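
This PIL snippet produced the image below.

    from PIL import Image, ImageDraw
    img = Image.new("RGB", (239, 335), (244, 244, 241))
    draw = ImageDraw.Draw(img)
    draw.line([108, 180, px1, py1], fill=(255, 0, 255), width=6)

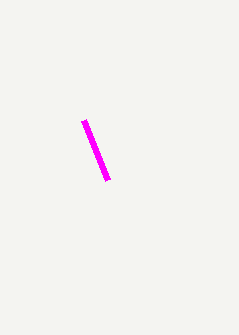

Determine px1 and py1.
px1 = 84; py1 = 120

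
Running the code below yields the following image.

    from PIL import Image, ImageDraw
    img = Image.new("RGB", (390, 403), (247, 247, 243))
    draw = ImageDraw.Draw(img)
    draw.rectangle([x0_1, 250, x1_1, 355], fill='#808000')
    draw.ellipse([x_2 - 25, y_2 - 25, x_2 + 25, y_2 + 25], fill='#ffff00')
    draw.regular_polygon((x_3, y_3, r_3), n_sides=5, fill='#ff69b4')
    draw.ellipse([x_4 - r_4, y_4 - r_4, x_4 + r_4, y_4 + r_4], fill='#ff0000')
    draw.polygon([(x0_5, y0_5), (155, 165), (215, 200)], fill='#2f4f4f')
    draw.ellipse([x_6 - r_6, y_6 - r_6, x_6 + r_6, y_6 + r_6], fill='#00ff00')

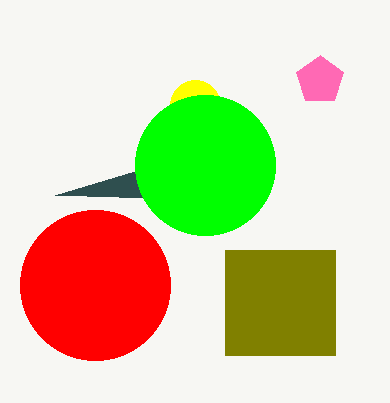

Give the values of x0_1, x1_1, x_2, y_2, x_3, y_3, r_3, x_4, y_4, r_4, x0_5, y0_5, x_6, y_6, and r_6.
x0_1 = 225, x1_1 = 335, x_2 = 195, y_2 = 105, x_3 = 320, y_3 = 80, r_3 = 25, x_4 = 95, y_4 = 285, r_4 = 75, x0_5 = 55, y0_5 = 195, x_6 = 205, y_6 = 165, r_6 = 70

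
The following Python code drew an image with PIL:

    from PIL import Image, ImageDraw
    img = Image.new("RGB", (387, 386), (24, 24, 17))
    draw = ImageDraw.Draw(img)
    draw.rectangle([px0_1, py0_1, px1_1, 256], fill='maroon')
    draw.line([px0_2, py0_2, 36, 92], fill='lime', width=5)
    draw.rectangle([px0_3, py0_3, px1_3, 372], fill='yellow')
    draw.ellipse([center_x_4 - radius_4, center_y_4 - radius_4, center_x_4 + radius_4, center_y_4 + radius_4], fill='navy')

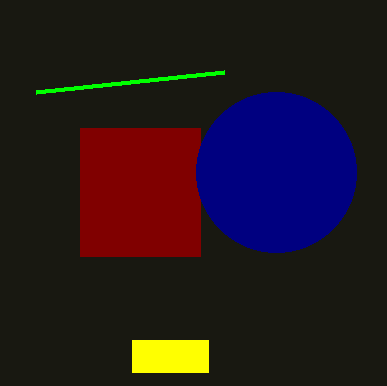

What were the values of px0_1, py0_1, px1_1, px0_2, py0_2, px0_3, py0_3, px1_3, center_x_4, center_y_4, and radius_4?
px0_1 = 80; py0_1 = 128; px1_1 = 200; px0_2 = 224; py0_2 = 72; px0_3 = 132; py0_3 = 340; px1_3 = 208; center_x_4 = 276; center_y_4 = 172; radius_4 = 80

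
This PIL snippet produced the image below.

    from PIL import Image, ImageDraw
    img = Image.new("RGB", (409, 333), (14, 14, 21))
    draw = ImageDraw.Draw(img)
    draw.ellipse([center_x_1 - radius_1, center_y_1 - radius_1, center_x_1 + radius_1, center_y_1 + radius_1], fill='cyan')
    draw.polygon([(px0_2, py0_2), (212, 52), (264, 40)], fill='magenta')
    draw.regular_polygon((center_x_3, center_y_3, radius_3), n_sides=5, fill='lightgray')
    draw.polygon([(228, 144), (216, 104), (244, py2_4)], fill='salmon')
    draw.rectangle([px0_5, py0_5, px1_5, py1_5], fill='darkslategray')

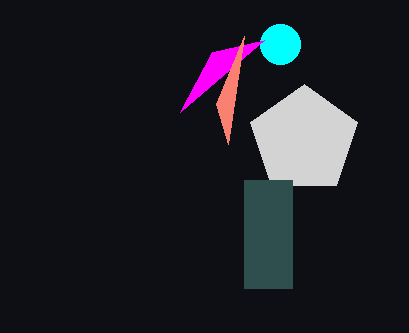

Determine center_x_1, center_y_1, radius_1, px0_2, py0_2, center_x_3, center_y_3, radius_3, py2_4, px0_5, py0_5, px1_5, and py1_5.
center_x_1 = 280; center_y_1 = 44; radius_1 = 20; px0_2 = 180; py0_2 = 112; center_x_3 = 304; center_y_3 = 140; radius_3 = 56; py2_4 = 36; px0_5 = 244; py0_5 = 180; px1_5 = 292; py1_5 = 288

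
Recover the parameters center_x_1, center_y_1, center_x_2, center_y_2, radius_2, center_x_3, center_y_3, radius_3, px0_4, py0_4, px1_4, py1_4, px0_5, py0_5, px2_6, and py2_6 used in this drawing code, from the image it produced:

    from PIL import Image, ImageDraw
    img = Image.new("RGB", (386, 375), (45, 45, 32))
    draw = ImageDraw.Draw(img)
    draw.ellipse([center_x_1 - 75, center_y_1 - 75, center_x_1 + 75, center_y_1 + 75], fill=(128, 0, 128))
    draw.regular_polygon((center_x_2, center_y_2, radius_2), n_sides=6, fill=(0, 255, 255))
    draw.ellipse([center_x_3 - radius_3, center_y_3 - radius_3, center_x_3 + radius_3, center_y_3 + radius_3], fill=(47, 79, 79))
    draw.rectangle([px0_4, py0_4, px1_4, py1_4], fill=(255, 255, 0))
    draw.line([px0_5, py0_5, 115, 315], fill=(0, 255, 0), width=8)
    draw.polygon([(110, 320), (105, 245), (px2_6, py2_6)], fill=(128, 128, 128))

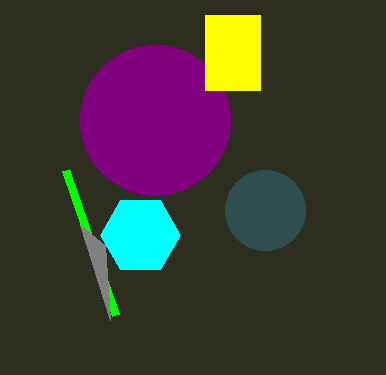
center_x_1 = 155; center_y_1 = 120; center_x_2 = 140; center_y_2 = 235; radius_2 = 40; center_x_3 = 265; center_y_3 = 210; radius_3 = 40; px0_4 = 205; py0_4 = 15; px1_4 = 260; py1_4 = 90; px0_5 = 65; py0_5 = 170; px2_6 = 80; py2_6 = 225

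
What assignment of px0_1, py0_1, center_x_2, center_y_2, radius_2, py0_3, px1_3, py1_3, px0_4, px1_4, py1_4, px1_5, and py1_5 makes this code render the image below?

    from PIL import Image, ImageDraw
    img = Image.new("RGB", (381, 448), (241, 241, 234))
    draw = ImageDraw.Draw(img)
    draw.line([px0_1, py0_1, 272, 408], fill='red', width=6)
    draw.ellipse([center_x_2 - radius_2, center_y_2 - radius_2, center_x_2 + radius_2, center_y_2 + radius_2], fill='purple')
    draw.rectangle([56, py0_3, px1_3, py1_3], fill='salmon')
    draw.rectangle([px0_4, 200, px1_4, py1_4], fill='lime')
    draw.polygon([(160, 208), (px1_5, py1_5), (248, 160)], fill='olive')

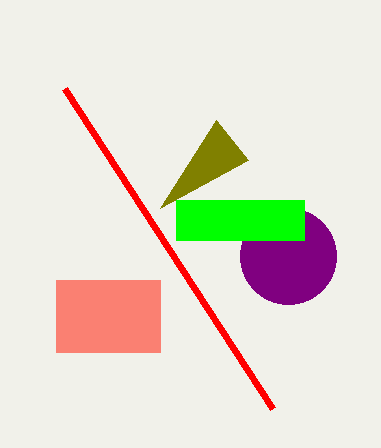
px0_1 = 64; py0_1 = 88; center_x_2 = 288; center_y_2 = 256; radius_2 = 48; py0_3 = 280; px1_3 = 160; py1_3 = 352; px0_4 = 176; px1_4 = 304; py1_4 = 240; px1_5 = 216; py1_5 = 120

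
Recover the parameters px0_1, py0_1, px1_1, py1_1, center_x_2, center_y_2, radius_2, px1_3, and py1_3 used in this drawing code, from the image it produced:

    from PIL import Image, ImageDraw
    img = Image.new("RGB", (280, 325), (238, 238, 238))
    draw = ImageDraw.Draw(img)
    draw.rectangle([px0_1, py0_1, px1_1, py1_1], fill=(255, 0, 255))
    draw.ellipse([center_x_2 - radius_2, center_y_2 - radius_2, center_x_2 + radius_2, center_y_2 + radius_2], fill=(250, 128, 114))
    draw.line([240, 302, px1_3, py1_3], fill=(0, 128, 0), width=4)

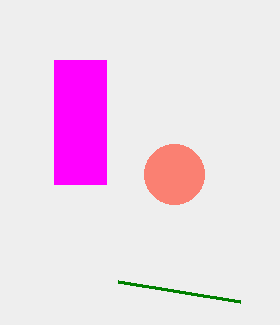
px0_1 = 54, py0_1 = 60, px1_1 = 106, py1_1 = 184, center_x_2 = 174, center_y_2 = 174, radius_2 = 30, px1_3 = 118, py1_3 = 282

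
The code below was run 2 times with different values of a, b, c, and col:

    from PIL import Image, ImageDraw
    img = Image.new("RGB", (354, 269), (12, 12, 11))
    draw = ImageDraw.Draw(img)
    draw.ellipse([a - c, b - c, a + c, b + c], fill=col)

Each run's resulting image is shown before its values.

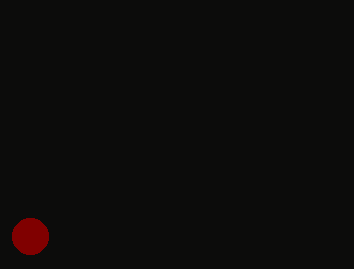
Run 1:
a = 30, b = 236, c = 18, col = 'maroon'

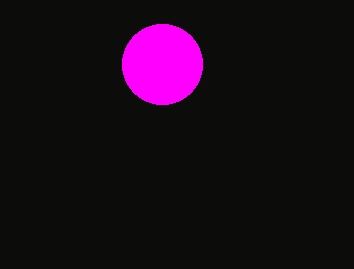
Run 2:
a = 162; b = 64; c = 40; col = 'magenta'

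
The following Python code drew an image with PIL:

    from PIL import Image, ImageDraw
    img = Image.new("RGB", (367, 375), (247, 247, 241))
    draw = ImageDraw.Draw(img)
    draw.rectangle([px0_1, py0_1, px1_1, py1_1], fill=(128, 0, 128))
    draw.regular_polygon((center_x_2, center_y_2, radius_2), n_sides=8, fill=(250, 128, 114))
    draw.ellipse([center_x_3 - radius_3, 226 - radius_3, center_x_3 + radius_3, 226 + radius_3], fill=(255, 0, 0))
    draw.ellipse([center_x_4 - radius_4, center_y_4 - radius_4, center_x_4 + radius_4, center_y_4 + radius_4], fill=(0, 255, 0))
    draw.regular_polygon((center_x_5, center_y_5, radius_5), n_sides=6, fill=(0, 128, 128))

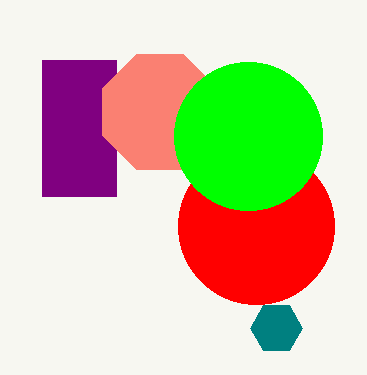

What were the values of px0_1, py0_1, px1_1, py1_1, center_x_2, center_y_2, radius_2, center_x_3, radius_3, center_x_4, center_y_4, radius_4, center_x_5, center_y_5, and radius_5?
px0_1 = 42; py0_1 = 60; px1_1 = 116; py1_1 = 196; center_x_2 = 160; center_y_2 = 112; radius_2 = 62; center_x_3 = 256; radius_3 = 78; center_x_4 = 248; center_y_4 = 136; radius_4 = 74; center_x_5 = 276; center_y_5 = 328; radius_5 = 26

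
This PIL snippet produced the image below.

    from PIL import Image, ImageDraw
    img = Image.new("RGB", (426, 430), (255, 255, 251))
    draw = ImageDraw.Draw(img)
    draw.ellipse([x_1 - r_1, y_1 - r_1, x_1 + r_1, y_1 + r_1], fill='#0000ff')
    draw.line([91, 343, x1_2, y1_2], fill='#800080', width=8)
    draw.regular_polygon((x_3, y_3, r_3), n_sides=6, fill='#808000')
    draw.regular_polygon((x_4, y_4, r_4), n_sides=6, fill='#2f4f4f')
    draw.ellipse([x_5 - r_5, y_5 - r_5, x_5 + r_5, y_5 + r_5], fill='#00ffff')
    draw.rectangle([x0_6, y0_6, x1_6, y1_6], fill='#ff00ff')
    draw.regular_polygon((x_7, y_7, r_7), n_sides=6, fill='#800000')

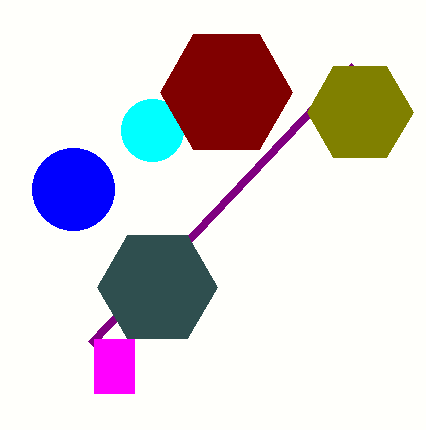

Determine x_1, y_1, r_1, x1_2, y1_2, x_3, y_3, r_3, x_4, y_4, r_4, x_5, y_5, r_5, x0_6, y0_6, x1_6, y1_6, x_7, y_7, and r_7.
x_1 = 73, y_1 = 189, r_1 = 41, x1_2 = 354, y1_2 = 65, x_3 = 360, y_3 = 112, r_3 = 53, x_4 = 157, y_4 = 287, r_4 = 60, x_5 = 152, y_5 = 130, r_5 = 31, x0_6 = 94, y0_6 = 339, x1_6 = 134, y1_6 = 393, x_7 = 226, y_7 = 92, r_7 = 66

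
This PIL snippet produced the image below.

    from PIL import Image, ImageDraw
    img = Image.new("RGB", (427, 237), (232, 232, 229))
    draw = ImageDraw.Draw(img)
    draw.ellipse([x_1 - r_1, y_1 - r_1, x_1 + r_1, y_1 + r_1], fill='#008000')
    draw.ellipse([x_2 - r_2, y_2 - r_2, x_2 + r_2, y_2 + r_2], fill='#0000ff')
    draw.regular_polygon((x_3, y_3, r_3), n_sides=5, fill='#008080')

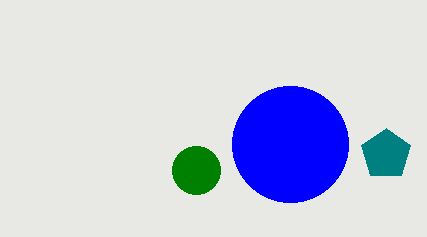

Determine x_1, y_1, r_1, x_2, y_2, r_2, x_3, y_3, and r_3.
x_1 = 196, y_1 = 170, r_1 = 24, x_2 = 290, y_2 = 144, r_2 = 58, x_3 = 386, y_3 = 154, r_3 = 26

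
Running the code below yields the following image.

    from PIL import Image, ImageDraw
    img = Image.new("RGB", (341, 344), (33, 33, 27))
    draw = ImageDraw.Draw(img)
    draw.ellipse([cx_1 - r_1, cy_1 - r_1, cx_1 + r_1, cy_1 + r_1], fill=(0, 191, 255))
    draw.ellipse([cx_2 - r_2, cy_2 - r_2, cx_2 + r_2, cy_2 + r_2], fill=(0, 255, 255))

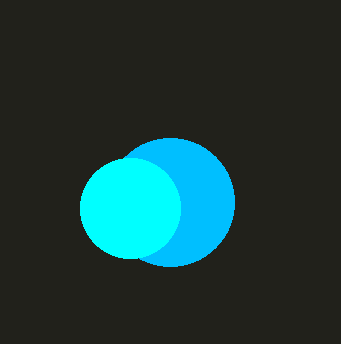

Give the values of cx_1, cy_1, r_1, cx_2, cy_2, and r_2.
cx_1 = 170, cy_1 = 202, r_1 = 64, cx_2 = 130, cy_2 = 208, r_2 = 50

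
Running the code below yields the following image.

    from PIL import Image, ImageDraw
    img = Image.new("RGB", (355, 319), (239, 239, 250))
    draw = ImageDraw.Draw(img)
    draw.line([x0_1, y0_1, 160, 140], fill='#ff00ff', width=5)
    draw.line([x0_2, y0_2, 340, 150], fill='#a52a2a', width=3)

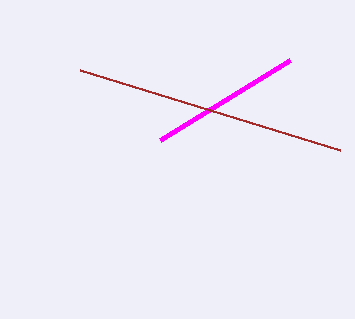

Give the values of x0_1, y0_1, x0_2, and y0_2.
x0_1 = 290, y0_1 = 60, x0_2 = 80, y0_2 = 70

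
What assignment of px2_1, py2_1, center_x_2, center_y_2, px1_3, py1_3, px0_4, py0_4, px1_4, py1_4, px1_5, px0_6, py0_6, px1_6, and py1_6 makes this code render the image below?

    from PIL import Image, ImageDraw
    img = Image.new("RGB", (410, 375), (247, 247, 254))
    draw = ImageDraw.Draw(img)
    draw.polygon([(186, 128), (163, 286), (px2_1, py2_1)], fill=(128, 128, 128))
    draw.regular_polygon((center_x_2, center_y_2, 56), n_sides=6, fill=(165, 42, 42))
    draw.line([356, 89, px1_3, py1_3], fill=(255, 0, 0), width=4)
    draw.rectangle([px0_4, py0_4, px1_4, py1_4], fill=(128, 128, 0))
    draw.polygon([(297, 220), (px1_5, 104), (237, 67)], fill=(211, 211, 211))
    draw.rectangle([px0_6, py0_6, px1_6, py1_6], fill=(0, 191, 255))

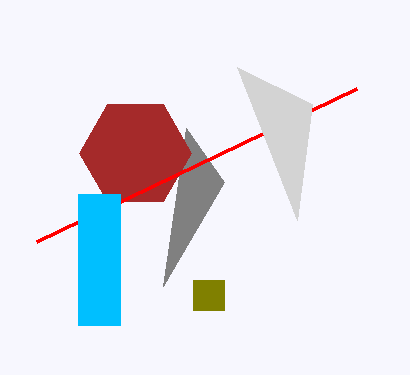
px2_1 = 224
py2_1 = 182
center_x_2 = 135
center_y_2 = 153
px1_3 = 36
py1_3 = 242
px0_4 = 193
py0_4 = 280
px1_4 = 224
py1_4 = 310
px1_5 = 312
px0_6 = 78
py0_6 = 194
px1_6 = 120
py1_6 = 325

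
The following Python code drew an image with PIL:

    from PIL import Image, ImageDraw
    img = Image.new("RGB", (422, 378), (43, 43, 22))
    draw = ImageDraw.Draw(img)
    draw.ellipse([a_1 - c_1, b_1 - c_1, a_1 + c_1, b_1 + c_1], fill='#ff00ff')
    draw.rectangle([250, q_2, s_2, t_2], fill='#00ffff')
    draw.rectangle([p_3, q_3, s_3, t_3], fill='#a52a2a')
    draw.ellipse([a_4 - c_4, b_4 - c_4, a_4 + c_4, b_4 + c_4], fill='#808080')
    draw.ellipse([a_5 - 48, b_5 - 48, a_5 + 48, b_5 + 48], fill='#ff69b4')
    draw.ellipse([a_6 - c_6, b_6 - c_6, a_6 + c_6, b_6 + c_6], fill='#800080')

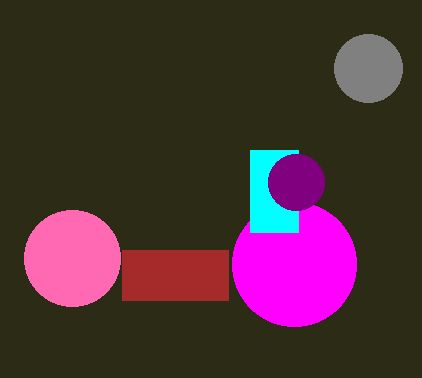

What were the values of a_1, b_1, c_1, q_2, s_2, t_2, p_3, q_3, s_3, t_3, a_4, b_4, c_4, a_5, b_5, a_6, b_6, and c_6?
a_1 = 294; b_1 = 264; c_1 = 62; q_2 = 150; s_2 = 298; t_2 = 232; p_3 = 122; q_3 = 250; s_3 = 228; t_3 = 300; a_4 = 368; b_4 = 68; c_4 = 34; a_5 = 72; b_5 = 258; a_6 = 296; b_6 = 182; c_6 = 28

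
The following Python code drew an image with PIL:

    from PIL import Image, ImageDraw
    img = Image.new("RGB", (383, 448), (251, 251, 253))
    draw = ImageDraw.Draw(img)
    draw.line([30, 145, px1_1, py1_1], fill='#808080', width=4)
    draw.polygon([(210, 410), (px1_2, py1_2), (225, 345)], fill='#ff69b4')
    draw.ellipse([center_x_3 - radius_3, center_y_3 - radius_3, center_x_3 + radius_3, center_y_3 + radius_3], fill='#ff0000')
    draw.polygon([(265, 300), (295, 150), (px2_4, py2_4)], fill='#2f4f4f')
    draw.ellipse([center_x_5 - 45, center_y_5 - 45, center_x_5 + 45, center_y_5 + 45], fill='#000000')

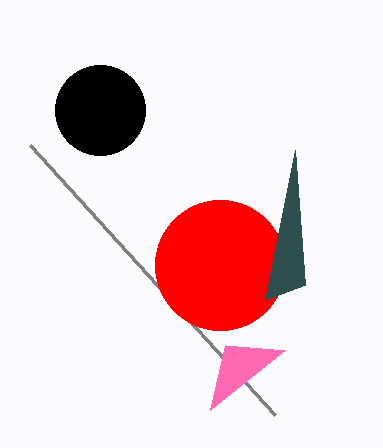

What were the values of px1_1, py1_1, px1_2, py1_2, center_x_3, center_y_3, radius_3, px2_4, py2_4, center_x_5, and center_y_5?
px1_1 = 275; py1_1 = 415; px1_2 = 285; py1_2 = 350; center_x_3 = 220; center_y_3 = 265; radius_3 = 65; px2_4 = 305; py2_4 = 285; center_x_5 = 100; center_y_5 = 110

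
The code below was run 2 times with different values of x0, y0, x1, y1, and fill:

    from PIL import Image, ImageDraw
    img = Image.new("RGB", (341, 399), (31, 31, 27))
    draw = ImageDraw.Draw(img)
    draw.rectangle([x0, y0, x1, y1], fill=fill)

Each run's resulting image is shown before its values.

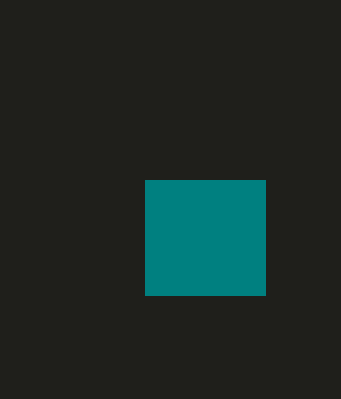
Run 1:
x0 = 145
y0 = 180
x1 = 265
y1 = 295
fill = 'teal'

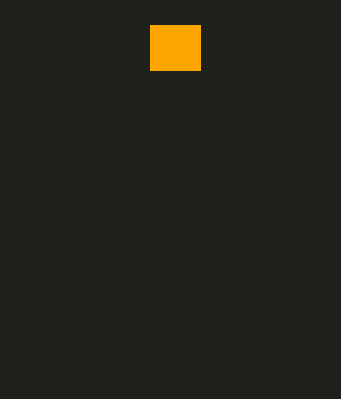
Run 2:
x0 = 150, y0 = 25, x1 = 200, y1 = 70, fill = 'orange'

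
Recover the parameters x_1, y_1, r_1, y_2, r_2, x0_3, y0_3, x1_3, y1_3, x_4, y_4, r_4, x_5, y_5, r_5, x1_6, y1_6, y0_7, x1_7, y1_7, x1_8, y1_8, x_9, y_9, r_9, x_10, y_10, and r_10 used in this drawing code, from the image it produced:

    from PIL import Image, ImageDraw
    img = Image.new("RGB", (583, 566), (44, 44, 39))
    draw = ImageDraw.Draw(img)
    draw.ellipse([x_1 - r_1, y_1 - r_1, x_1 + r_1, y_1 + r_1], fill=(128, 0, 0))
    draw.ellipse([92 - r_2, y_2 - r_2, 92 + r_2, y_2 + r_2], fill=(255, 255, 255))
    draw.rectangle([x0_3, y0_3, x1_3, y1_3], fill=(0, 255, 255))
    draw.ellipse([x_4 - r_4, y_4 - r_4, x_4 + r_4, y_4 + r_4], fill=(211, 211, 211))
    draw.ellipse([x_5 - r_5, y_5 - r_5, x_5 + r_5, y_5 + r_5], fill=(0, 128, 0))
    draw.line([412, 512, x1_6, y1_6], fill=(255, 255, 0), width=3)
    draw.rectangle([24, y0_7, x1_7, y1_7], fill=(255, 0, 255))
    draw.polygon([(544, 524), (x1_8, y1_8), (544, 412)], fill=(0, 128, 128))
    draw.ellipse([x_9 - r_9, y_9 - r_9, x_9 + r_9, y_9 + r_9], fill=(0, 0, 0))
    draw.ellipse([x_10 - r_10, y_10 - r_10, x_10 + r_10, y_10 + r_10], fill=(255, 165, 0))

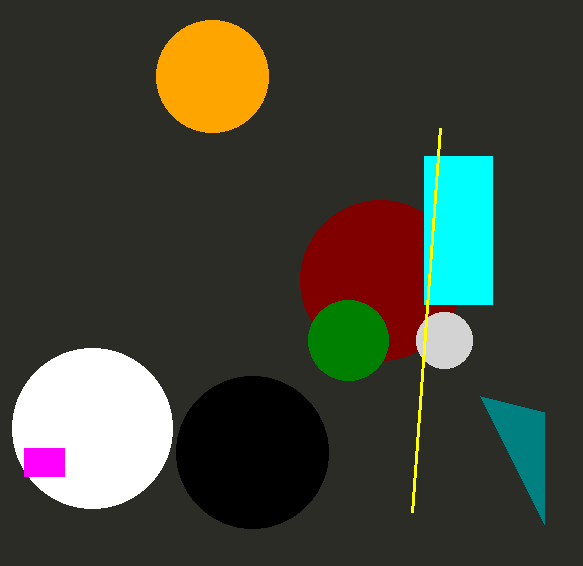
x_1 = 380
y_1 = 280
r_1 = 80
y_2 = 428
r_2 = 80
x0_3 = 424
y0_3 = 156
x1_3 = 492
y1_3 = 304
x_4 = 444
y_4 = 340
r_4 = 28
x_5 = 348
y_5 = 340
r_5 = 40
x1_6 = 440
y1_6 = 128
y0_7 = 448
x1_7 = 64
y1_7 = 476
x1_8 = 480
y1_8 = 396
x_9 = 252
y_9 = 452
r_9 = 76
x_10 = 212
y_10 = 76
r_10 = 56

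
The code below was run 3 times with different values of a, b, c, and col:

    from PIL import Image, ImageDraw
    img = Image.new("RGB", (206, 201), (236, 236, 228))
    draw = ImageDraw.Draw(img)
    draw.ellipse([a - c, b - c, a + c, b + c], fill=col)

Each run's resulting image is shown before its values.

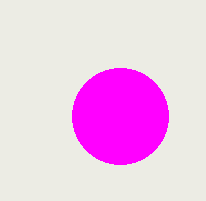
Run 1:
a = 120; b = 116; c = 48; col = 'magenta'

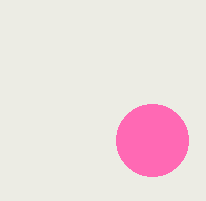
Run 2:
a = 152, b = 140, c = 36, col = 'hotpink'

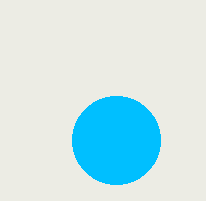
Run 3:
a = 116
b = 140
c = 44
col = 'deepskyblue'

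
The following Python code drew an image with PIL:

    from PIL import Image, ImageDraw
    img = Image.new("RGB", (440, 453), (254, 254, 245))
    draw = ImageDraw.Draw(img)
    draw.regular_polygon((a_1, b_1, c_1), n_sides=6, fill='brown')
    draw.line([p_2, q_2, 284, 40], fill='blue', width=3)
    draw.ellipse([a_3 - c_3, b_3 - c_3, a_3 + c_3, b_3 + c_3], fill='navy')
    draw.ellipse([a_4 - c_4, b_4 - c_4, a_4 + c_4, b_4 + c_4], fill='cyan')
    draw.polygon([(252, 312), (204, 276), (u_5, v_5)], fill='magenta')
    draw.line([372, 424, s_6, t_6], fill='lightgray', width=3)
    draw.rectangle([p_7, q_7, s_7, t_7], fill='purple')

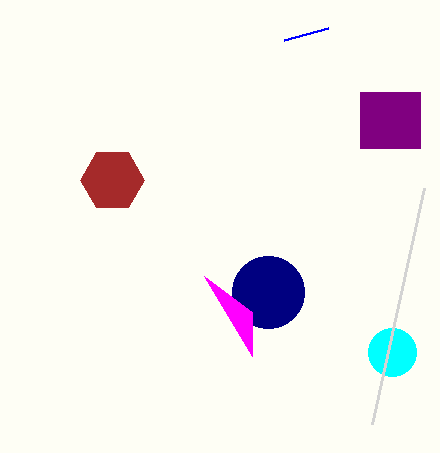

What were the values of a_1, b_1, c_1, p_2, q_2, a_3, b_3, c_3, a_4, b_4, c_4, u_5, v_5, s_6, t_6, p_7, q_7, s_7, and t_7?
a_1 = 112; b_1 = 180; c_1 = 32; p_2 = 328; q_2 = 28; a_3 = 268; b_3 = 292; c_3 = 36; a_4 = 392; b_4 = 352; c_4 = 24; u_5 = 252; v_5 = 356; s_6 = 424; t_6 = 188; p_7 = 360; q_7 = 92; s_7 = 420; t_7 = 148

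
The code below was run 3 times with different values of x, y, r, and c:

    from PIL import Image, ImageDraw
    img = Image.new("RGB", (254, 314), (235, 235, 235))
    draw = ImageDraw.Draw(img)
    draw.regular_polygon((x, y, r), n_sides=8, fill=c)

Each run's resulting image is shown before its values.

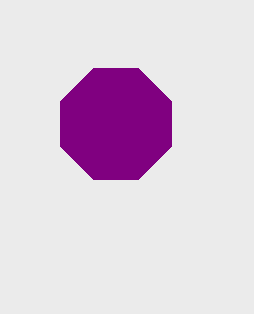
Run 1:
x = 116, y = 124, r = 60, c = 'purple'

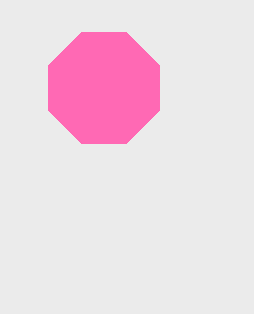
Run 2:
x = 104; y = 88; r = 60; c = 'hotpink'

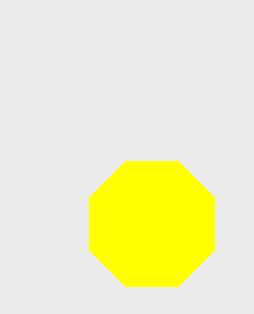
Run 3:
x = 152, y = 224, r = 68, c = 'yellow'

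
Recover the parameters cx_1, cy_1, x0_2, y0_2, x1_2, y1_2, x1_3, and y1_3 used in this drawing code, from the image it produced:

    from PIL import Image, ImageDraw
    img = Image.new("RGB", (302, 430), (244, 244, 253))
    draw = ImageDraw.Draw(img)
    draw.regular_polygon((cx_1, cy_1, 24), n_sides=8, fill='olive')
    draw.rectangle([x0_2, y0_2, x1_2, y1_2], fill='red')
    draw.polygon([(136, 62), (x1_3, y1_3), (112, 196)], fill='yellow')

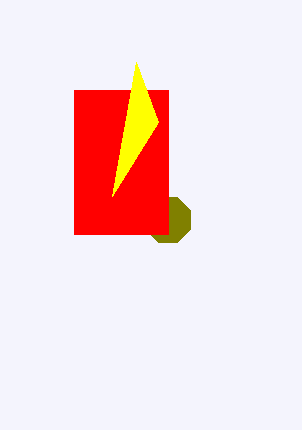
cx_1 = 168, cy_1 = 220, x0_2 = 74, y0_2 = 90, x1_2 = 168, y1_2 = 234, x1_3 = 158, y1_3 = 122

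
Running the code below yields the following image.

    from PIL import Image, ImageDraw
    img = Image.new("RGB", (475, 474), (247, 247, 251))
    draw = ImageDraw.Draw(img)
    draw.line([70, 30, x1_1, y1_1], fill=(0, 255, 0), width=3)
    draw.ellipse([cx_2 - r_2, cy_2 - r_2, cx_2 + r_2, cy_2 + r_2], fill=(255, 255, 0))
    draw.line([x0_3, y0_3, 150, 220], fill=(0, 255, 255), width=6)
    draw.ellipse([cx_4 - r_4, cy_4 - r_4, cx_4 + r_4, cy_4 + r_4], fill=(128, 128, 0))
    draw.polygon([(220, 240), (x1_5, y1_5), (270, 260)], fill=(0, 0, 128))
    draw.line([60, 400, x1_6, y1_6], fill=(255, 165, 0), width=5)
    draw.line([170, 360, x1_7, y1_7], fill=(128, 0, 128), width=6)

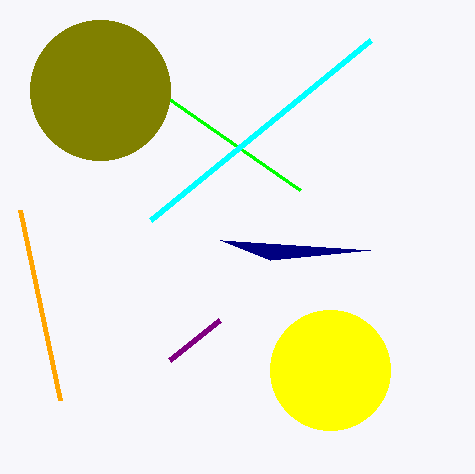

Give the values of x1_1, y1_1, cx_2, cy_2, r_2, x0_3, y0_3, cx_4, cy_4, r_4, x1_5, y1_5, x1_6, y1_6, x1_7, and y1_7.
x1_1 = 300
y1_1 = 190
cx_2 = 330
cy_2 = 370
r_2 = 60
x0_3 = 370
y0_3 = 40
cx_4 = 100
cy_4 = 90
r_4 = 70
x1_5 = 370
y1_5 = 250
x1_6 = 20
y1_6 = 210
x1_7 = 220
y1_7 = 320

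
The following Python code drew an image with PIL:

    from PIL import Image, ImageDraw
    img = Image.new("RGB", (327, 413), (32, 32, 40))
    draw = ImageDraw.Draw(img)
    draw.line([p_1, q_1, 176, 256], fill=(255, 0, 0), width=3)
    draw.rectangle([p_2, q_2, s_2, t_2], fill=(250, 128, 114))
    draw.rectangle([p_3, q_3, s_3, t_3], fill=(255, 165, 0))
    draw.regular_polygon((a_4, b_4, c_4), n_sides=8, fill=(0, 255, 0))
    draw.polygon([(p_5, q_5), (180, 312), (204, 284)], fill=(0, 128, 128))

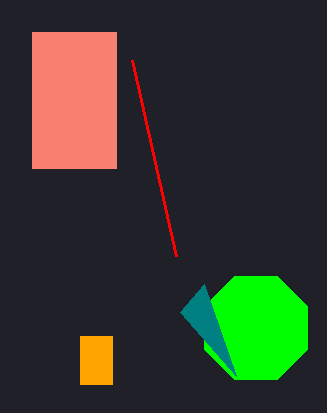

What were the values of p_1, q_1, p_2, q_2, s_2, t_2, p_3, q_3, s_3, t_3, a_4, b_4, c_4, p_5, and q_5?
p_1 = 132, q_1 = 60, p_2 = 32, q_2 = 32, s_2 = 116, t_2 = 168, p_3 = 80, q_3 = 336, s_3 = 112, t_3 = 384, a_4 = 256, b_4 = 328, c_4 = 56, p_5 = 236, q_5 = 376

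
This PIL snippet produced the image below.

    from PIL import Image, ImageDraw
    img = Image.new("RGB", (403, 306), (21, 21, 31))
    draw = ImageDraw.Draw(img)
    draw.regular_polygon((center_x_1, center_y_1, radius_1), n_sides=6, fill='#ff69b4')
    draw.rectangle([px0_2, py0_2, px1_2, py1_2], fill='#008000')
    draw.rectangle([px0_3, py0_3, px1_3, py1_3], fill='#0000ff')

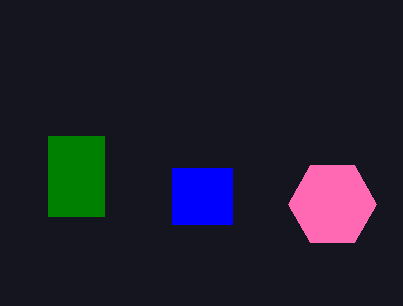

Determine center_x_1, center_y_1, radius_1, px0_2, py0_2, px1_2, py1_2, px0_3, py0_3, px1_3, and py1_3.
center_x_1 = 332; center_y_1 = 204; radius_1 = 44; px0_2 = 48; py0_2 = 136; px1_2 = 104; py1_2 = 216; px0_3 = 172; py0_3 = 168; px1_3 = 232; py1_3 = 224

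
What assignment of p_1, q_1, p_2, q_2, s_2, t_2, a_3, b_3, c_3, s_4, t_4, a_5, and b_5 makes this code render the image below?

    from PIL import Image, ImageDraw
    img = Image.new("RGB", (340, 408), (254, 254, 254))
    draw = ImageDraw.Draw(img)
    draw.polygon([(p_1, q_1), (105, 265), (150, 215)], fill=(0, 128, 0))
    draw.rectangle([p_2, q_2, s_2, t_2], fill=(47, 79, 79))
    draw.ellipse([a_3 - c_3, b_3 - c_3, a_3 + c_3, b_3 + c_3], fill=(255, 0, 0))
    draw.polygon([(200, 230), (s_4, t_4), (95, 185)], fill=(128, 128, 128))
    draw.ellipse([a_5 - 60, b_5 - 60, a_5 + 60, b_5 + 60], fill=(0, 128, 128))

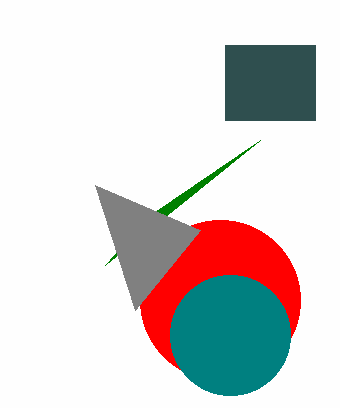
p_1 = 260
q_1 = 140
p_2 = 225
q_2 = 45
s_2 = 315
t_2 = 120
a_3 = 220
b_3 = 300
c_3 = 80
s_4 = 135
t_4 = 310
a_5 = 230
b_5 = 335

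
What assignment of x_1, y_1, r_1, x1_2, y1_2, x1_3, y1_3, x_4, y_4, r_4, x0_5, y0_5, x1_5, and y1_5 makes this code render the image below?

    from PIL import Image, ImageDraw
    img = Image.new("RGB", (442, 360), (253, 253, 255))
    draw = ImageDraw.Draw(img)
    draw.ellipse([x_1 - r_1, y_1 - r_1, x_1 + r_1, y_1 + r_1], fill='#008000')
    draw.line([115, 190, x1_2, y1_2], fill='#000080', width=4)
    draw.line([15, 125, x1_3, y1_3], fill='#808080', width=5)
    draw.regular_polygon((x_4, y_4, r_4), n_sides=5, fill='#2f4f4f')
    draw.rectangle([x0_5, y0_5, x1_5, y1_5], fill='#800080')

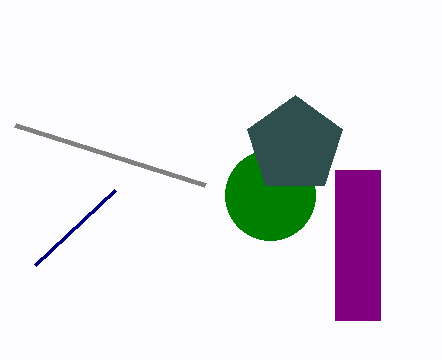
x_1 = 270, y_1 = 195, r_1 = 45, x1_2 = 35, y1_2 = 265, x1_3 = 205, y1_3 = 185, x_4 = 295, y_4 = 145, r_4 = 50, x0_5 = 335, y0_5 = 170, x1_5 = 380, y1_5 = 320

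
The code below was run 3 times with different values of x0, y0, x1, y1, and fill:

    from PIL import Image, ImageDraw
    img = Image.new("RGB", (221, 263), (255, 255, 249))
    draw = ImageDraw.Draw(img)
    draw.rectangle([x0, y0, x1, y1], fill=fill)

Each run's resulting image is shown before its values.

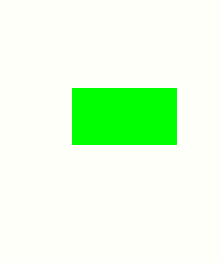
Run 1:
x0 = 72; y0 = 88; x1 = 176; y1 = 144; fill = 'lime'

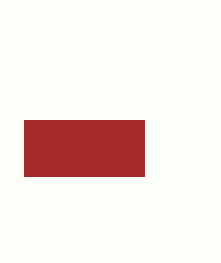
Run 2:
x0 = 24
y0 = 120
x1 = 144
y1 = 176
fill = 'brown'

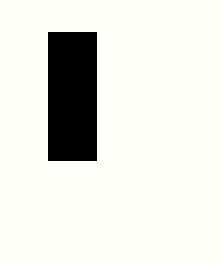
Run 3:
x0 = 48; y0 = 32; x1 = 96; y1 = 160; fill = 'black'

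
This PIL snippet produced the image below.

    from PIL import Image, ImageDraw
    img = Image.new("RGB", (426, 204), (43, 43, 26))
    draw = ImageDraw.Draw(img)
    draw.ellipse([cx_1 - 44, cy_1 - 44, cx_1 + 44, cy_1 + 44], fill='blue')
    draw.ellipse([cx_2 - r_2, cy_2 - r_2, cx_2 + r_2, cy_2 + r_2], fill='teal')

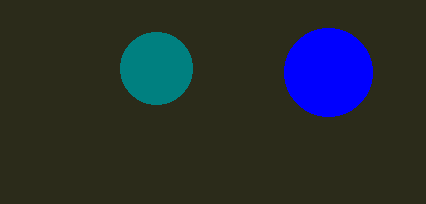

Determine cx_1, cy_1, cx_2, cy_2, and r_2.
cx_1 = 328; cy_1 = 72; cx_2 = 156; cy_2 = 68; r_2 = 36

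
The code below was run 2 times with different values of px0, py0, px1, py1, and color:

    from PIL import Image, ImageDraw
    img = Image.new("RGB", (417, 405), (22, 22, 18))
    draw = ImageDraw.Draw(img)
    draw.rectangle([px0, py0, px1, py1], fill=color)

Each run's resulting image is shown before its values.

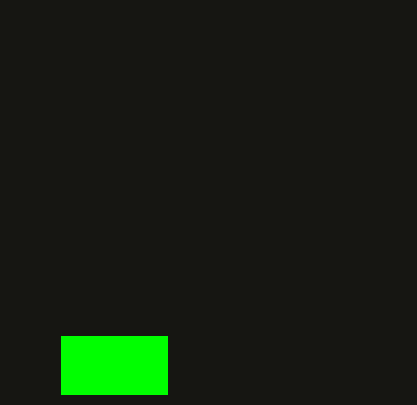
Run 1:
px0 = 61; py0 = 336; px1 = 167; py1 = 394; color = 'lime'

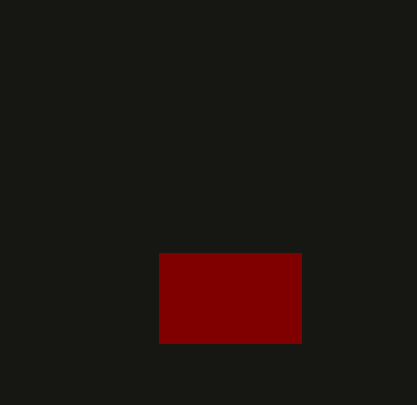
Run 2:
px0 = 159, py0 = 253, px1 = 301, py1 = 343, color = 'maroon'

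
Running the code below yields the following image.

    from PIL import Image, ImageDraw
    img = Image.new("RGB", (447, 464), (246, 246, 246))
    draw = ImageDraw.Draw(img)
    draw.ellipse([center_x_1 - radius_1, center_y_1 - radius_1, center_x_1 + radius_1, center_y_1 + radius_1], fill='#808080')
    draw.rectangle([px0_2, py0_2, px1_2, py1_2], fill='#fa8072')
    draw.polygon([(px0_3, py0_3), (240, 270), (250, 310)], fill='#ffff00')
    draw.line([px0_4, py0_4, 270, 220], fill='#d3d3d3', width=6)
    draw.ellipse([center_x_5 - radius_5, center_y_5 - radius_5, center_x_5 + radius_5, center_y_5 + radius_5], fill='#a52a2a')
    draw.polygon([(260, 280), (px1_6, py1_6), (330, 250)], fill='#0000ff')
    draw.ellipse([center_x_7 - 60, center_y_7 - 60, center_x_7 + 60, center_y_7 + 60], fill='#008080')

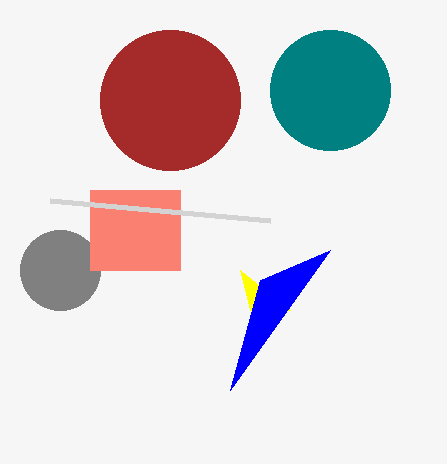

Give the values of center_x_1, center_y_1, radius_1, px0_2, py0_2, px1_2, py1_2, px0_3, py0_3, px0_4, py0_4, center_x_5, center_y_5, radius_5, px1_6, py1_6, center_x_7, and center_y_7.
center_x_1 = 60
center_y_1 = 270
radius_1 = 40
px0_2 = 90
py0_2 = 190
px1_2 = 180
py1_2 = 270
px0_3 = 290
py0_3 = 310
px0_4 = 50
py0_4 = 200
center_x_5 = 170
center_y_5 = 100
radius_5 = 70
px1_6 = 230
py1_6 = 390
center_x_7 = 330
center_y_7 = 90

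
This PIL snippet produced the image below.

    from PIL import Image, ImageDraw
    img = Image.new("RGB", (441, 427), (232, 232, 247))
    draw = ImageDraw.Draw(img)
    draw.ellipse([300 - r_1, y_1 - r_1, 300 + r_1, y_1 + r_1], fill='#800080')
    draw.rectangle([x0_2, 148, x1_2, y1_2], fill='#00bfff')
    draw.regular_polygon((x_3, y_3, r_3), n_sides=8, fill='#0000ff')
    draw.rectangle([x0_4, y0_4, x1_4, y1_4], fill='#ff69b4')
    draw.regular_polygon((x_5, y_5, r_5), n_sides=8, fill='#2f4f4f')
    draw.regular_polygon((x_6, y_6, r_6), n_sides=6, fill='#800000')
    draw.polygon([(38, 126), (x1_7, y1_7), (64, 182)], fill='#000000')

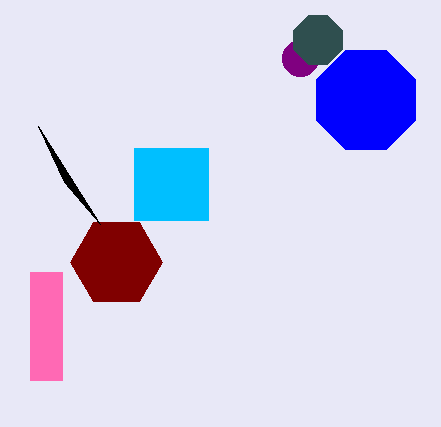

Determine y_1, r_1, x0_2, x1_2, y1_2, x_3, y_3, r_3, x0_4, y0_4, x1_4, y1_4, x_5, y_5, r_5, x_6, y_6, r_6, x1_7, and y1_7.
y_1 = 58
r_1 = 18
x0_2 = 134
x1_2 = 208
y1_2 = 220
x_3 = 366
y_3 = 100
r_3 = 54
x0_4 = 30
y0_4 = 272
x1_4 = 62
y1_4 = 380
x_5 = 318
y_5 = 40
r_5 = 26
x_6 = 116
y_6 = 262
r_6 = 46
x1_7 = 100
y1_7 = 224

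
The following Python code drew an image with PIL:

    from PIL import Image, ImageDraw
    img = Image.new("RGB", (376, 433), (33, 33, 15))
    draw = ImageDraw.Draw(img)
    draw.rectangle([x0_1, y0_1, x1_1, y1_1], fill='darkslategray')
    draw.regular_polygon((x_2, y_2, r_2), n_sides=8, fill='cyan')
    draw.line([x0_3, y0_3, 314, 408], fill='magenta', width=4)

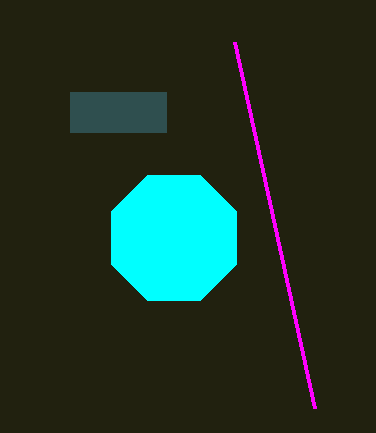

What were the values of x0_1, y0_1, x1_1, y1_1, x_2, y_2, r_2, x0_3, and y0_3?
x0_1 = 70
y0_1 = 92
x1_1 = 166
y1_1 = 132
x_2 = 174
y_2 = 238
r_2 = 68
x0_3 = 234
y0_3 = 42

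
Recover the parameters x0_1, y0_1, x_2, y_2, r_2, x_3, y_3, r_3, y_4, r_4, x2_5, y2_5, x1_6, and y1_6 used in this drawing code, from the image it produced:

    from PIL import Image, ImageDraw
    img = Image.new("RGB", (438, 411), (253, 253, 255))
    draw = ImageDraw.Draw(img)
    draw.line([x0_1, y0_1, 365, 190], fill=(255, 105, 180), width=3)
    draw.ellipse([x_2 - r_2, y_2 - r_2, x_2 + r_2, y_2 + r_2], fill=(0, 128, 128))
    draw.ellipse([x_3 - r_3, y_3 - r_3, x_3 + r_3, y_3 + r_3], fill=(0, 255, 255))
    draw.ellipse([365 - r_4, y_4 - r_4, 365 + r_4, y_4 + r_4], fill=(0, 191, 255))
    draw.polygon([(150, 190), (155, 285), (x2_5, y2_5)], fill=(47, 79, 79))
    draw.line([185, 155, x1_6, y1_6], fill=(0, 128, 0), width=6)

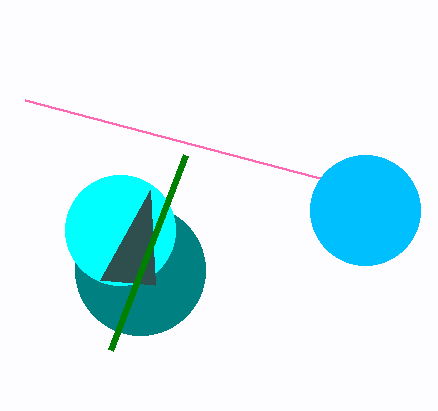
x0_1 = 25; y0_1 = 100; x_2 = 140; y_2 = 270; r_2 = 65; x_3 = 120; y_3 = 230; r_3 = 55; y_4 = 210; r_4 = 55; x2_5 = 100; y2_5 = 280; x1_6 = 110; y1_6 = 350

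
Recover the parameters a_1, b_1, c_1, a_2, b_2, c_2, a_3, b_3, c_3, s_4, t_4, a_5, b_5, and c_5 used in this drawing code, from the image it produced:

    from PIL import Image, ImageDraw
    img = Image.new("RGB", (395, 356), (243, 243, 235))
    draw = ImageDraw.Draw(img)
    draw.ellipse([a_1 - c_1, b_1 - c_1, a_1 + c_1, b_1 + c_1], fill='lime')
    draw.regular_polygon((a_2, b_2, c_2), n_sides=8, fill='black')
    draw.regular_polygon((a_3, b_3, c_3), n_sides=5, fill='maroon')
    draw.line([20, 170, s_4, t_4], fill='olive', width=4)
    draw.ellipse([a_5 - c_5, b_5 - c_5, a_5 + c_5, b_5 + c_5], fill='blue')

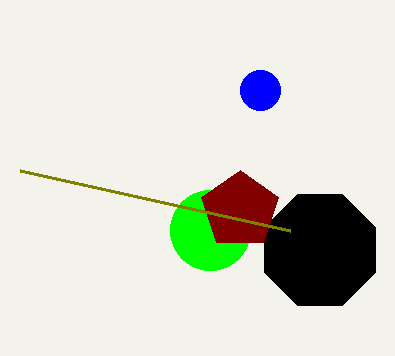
a_1 = 210; b_1 = 230; c_1 = 40; a_2 = 320; b_2 = 250; c_2 = 60; a_3 = 240; b_3 = 210; c_3 = 40; s_4 = 290; t_4 = 230; a_5 = 260; b_5 = 90; c_5 = 20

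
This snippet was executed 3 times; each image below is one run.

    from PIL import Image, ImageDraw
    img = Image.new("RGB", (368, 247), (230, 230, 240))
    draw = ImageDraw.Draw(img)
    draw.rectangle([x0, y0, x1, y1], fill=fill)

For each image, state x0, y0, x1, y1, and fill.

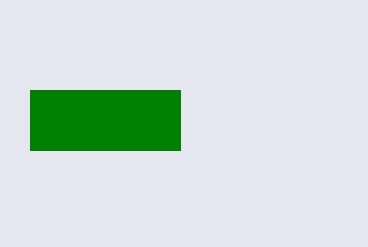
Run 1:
x0 = 30, y0 = 90, x1 = 180, y1 = 150, fill = 'green'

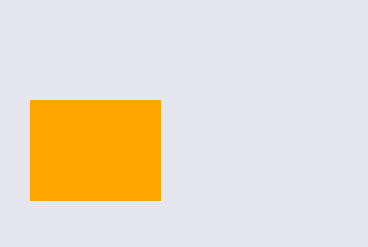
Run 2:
x0 = 30; y0 = 100; x1 = 160; y1 = 200; fill = 'orange'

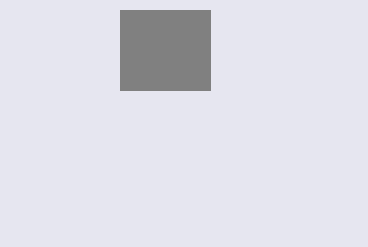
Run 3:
x0 = 120
y0 = 10
x1 = 210
y1 = 90
fill = 'gray'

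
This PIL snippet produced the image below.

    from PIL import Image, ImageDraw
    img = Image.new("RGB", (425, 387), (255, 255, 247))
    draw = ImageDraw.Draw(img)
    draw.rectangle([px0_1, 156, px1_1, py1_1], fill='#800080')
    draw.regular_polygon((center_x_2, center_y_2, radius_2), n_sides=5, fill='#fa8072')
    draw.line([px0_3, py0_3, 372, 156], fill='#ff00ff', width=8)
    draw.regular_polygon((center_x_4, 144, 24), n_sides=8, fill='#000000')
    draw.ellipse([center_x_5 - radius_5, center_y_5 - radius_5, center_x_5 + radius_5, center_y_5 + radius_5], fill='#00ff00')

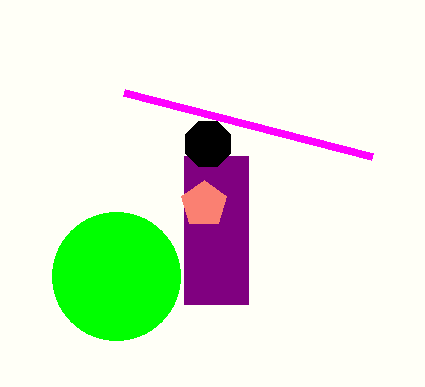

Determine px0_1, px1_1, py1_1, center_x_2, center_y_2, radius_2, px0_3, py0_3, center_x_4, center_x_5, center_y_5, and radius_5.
px0_1 = 184, px1_1 = 248, py1_1 = 304, center_x_2 = 204, center_y_2 = 204, radius_2 = 24, px0_3 = 124, py0_3 = 92, center_x_4 = 208, center_x_5 = 116, center_y_5 = 276, radius_5 = 64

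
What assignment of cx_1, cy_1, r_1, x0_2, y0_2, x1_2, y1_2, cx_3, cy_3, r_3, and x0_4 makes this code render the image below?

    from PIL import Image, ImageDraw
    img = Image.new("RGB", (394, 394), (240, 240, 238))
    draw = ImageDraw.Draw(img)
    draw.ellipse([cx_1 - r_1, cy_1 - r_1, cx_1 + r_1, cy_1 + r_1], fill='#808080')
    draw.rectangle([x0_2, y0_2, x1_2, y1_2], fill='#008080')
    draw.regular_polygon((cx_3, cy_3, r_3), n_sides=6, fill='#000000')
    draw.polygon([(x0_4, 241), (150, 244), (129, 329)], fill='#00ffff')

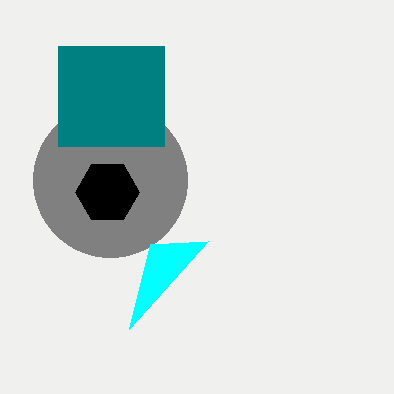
cx_1 = 110
cy_1 = 180
r_1 = 77
x0_2 = 58
y0_2 = 46
x1_2 = 164
y1_2 = 146
cx_3 = 107
cy_3 = 192
r_3 = 32
x0_4 = 208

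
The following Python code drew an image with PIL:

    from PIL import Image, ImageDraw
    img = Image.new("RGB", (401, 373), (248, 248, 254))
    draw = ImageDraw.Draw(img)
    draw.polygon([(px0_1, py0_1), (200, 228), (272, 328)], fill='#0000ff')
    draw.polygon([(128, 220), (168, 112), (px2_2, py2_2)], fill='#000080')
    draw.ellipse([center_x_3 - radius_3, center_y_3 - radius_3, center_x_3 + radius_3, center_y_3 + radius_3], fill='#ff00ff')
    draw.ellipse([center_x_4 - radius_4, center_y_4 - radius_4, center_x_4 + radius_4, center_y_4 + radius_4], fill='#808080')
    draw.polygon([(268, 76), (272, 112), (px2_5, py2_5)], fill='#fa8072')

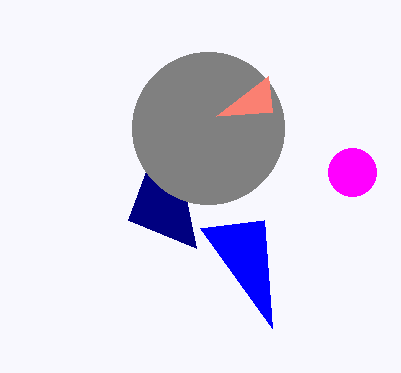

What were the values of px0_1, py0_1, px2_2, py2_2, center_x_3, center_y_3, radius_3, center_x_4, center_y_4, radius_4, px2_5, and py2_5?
px0_1 = 264, py0_1 = 220, px2_2 = 196, py2_2 = 248, center_x_3 = 352, center_y_3 = 172, radius_3 = 24, center_x_4 = 208, center_y_4 = 128, radius_4 = 76, px2_5 = 216, py2_5 = 116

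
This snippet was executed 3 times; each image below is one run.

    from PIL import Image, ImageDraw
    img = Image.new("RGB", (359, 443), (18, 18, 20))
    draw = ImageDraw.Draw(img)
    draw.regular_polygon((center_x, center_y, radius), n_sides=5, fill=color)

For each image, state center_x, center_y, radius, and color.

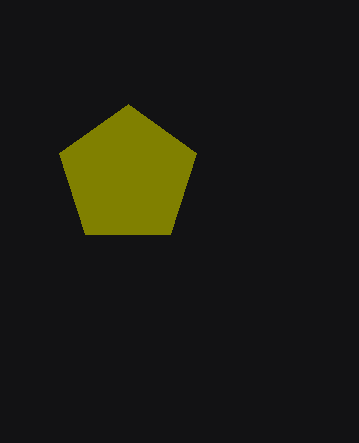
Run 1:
center_x = 128, center_y = 176, radius = 72, color = 'olive'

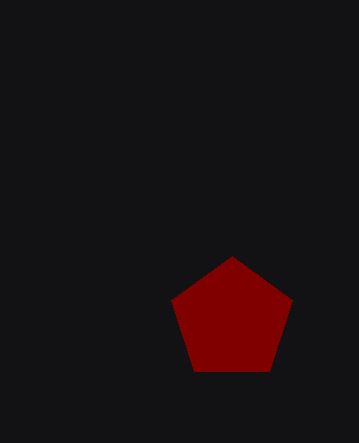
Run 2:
center_x = 232; center_y = 320; radius = 64; color = 'maroon'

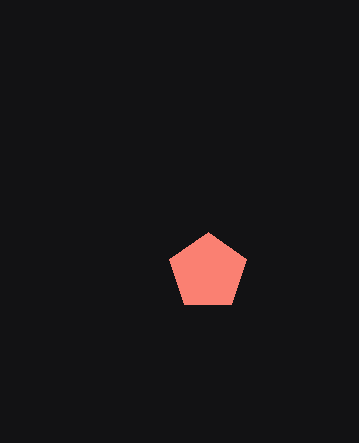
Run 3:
center_x = 208
center_y = 272
radius = 40
color = 'salmon'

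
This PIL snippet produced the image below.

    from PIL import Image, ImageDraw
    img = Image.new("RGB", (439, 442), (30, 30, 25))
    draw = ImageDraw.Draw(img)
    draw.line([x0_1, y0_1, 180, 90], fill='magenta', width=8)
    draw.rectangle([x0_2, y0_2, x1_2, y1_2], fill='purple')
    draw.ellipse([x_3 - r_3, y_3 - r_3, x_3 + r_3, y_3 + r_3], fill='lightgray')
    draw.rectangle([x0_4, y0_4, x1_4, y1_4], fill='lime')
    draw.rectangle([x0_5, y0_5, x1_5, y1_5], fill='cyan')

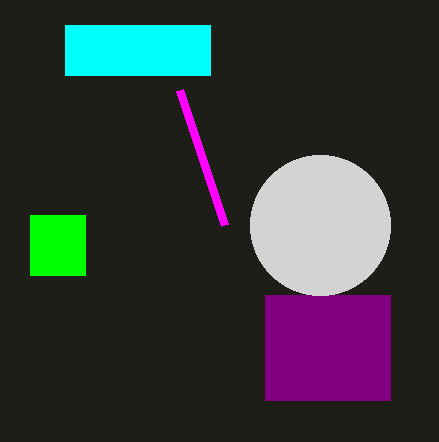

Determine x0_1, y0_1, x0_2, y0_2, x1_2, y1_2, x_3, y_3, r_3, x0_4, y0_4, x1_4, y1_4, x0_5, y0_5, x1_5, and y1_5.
x0_1 = 225; y0_1 = 225; x0_2 = 265; y0_2 = 295; x1_2 = 390; y1_2 = 400; x_3 = 320; y_3 = 225; r_3 = 70; x0_4 = 30; y0_4 = 215; x1_4 = 85; y1_4 = 275; x0_5 = 65; y0_5 = 25; x1_5 = 210; y1_5 = 75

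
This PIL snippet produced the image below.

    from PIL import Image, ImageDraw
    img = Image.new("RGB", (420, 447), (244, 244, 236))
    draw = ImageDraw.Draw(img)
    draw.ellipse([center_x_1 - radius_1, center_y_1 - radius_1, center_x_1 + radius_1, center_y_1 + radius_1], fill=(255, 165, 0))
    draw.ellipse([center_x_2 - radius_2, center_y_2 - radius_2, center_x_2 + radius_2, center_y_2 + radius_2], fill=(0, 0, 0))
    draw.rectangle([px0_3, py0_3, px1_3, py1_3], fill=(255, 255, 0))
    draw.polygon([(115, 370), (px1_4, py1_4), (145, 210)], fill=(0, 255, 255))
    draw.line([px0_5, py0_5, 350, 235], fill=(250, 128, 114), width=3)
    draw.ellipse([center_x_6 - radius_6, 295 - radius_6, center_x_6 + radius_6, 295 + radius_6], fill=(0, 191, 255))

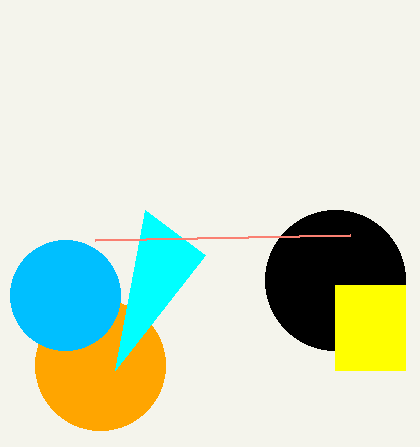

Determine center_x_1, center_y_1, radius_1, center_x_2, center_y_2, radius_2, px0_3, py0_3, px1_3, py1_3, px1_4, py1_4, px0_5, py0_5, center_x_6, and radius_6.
center_x_1 = 100; center_y_1 = 365; radius_1 = 65; center_x_2 = 335; center_y_2 = 280; radius_2 = 70; px0_3 = 335; py0_3 = 285; px1_3 = 405; py1_3 = 370; px1_4 = 205; py1_4 = 255; px0_5 = 95; py0_5 = 240; center_x_6 = 65; radius_6 = 55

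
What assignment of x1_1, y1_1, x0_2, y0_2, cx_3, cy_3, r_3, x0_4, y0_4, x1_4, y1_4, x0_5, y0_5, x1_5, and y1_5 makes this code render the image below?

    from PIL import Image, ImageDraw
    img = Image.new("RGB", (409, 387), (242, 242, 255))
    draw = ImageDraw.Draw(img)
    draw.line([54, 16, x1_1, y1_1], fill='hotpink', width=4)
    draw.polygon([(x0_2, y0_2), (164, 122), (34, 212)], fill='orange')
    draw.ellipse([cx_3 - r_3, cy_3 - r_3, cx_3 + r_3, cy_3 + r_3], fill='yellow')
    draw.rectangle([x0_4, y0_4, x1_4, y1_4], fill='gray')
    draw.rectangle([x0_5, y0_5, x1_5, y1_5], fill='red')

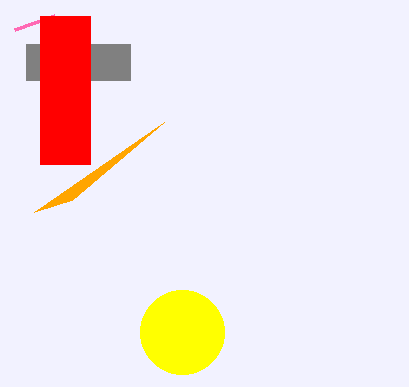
x1_1 = 14; y1_1 = 30; x0_2 = 72; y0_2 = 200; cx_3 = 182; cy_3 = 332; r_3 = 42; x0_4 = 26; y0_4 = 44; x1_4 = 130; y1_4 = 80; x0_5 = 40; y0_5 = 16; x1_5 = 90; y1_5 = 164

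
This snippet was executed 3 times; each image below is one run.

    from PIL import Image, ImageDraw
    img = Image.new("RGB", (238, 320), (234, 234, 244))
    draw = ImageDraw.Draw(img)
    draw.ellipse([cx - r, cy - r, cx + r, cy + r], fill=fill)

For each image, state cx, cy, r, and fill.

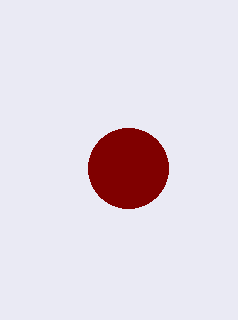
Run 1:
cx = 128
cy = 168
r = 40
fill = 'maroon'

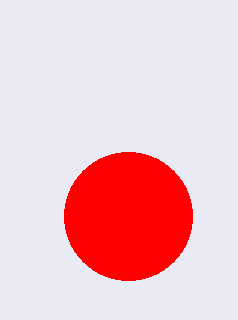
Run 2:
cx = 128; cy = 216; r = 64; fill = 'red'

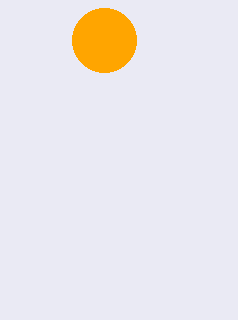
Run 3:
cx = 104, cy = 40, r = 32, fill = 'orange'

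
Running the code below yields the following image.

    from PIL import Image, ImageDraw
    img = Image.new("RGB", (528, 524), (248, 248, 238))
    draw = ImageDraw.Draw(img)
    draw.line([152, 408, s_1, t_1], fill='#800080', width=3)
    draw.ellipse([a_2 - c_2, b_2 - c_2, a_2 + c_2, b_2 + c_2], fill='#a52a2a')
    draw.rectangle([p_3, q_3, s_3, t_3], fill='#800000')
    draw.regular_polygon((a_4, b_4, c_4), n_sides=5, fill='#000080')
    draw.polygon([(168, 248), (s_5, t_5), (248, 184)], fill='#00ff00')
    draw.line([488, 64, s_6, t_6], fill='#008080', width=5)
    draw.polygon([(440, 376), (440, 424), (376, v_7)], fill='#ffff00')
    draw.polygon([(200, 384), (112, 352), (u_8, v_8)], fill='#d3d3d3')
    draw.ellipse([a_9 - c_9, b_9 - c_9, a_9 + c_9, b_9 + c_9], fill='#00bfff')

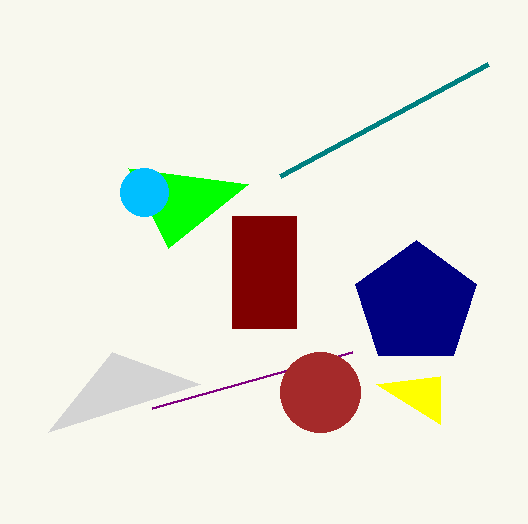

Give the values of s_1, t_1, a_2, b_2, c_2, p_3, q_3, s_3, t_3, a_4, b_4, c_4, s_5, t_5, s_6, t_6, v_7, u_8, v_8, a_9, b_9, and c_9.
s_1 = 352, t_1 = 352, a_2 = 320, b_2 = 392, c_2 = 40, p_3 = 232, q_3 = 216, s_3 = 296, t_3 = 328, a_4 = 416, b_4 = 304, c_4 = 64, s_5 = 128, t_5 = 168, s_6 = 280, t_6 = 176, v_7 = 384, u_8 = 48, v_8 = 432, a_9 = 144, b_9 = 192, c_9 = 24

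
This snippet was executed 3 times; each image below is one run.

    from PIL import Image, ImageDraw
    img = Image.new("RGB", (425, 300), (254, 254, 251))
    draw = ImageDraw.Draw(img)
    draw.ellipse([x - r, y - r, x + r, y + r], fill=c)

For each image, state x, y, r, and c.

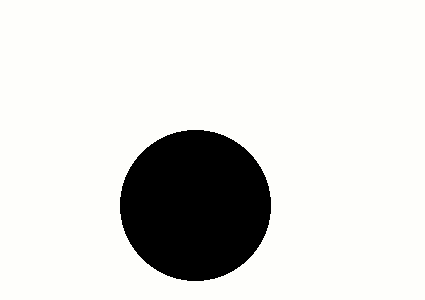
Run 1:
x = 195
y = 205
r = 75
c = 'black'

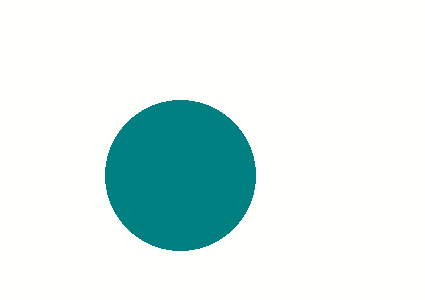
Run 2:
x = 180
y = 175
r = 75
c = 'teal'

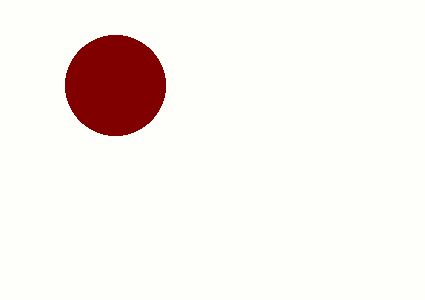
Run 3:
x = 115, y = 85, r = 50, c = 'maroon'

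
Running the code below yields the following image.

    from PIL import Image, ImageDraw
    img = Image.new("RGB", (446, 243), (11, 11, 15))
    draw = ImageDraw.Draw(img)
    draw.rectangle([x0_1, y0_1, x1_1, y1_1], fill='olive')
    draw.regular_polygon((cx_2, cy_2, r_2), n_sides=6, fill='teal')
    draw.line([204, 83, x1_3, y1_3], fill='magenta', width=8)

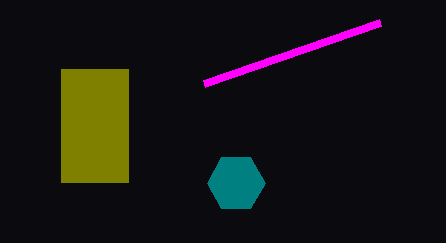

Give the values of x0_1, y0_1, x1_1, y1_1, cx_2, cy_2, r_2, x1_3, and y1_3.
x0_1 = 61
y0_1 = 69
x1_1 = 128
y1_1 = 182
cx_2 = 236
cy_2 = 183
r_2 = 29
x1_3 = 380
y1_3 = 22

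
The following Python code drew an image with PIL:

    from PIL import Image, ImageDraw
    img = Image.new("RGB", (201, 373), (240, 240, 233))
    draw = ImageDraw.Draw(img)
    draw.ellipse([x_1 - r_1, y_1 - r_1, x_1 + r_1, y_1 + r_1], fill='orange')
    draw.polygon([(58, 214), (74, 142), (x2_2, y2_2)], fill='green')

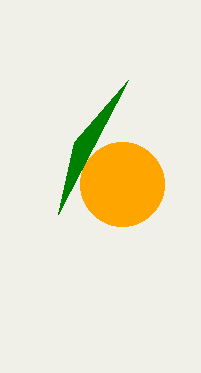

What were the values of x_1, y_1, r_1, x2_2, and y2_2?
x_1 = 122; y_1 = 184; r_1 = 42; x2_2 = 128; y2_2 = 80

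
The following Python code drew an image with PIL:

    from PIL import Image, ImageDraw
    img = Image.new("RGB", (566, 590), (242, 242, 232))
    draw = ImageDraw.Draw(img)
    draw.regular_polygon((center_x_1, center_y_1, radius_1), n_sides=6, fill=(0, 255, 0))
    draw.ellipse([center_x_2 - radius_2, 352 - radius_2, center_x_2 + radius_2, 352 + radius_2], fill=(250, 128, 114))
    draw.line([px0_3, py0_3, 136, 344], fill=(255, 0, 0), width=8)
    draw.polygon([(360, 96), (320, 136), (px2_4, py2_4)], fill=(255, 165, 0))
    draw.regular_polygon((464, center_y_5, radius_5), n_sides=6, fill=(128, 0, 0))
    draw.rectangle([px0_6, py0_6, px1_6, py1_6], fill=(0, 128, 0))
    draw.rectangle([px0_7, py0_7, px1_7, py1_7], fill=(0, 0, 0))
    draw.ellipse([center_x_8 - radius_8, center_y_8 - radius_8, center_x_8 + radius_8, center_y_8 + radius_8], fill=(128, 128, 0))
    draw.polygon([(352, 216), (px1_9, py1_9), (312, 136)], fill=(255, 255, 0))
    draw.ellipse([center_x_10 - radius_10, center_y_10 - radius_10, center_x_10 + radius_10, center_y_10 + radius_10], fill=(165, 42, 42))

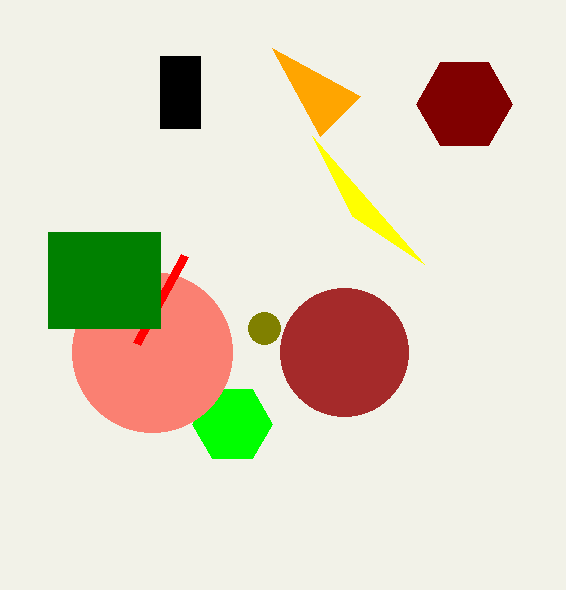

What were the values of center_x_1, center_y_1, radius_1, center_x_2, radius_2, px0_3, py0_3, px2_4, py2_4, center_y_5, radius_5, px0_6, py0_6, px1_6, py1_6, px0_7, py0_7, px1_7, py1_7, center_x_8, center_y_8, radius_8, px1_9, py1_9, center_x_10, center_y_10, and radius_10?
center_x_1 = 232
center_y_1 = 424
radius_1 = 40
center_x_2 = 152
radius_2 = 80
px0_3 = 184
py0_3 = 256
px2_4 = 272
py2_4 = 48
center_y_5 = 104
radius_5 = 48
px0_6 = 48
py0_6 = 232
px1_6 = 160
py1_6 = 328
px0_7 = 160
py0_7 = 56
px1_7 = 200
py1_7 = 128
center_x_8 = 264
center_y_8 = 328
radius_8 = 16
px1_9 = 424
py1_9 = 264
center_x_10 = 344
center_y_10 = 352
radius_10 = 64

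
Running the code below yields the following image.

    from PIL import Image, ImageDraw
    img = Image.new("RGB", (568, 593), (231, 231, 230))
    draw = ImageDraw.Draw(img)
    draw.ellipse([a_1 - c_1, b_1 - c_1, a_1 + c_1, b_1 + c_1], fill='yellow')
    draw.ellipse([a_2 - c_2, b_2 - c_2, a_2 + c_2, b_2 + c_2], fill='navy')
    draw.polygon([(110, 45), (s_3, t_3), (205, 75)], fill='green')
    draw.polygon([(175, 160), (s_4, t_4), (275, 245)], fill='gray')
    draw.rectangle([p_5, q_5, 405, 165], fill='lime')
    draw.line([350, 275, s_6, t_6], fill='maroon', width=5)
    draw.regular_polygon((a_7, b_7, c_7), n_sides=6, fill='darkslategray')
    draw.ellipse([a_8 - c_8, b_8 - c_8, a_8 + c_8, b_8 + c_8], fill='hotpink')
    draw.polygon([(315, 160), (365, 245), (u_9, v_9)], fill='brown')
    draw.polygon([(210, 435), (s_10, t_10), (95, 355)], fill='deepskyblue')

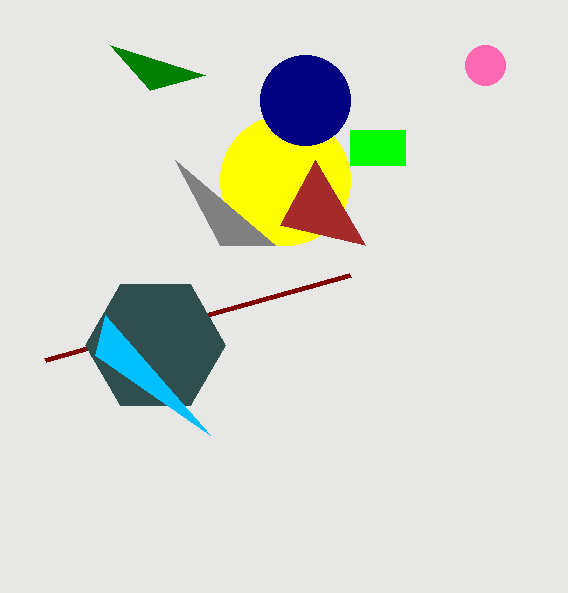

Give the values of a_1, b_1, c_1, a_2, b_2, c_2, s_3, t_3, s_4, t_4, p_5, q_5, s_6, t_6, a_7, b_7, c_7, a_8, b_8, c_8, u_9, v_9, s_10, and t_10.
a_1 = 285, b_1 = 180, c_1 = 65, a_2 = 305, b_2 = 100, c_2 = 45, s_3 = 150, t_3 = 90, s_4 = 220, t_4 = 245, p_5 = 350, q_5 = 130, s_6 = 45, t_6 = 360, a_7 = 155, b_7 = 345, c_7 = 70, a_8 = 485, b_8 = 65, c_8 = 20, u_9 = 280, v_9 = 225, s_10 = 105, t_10 = 315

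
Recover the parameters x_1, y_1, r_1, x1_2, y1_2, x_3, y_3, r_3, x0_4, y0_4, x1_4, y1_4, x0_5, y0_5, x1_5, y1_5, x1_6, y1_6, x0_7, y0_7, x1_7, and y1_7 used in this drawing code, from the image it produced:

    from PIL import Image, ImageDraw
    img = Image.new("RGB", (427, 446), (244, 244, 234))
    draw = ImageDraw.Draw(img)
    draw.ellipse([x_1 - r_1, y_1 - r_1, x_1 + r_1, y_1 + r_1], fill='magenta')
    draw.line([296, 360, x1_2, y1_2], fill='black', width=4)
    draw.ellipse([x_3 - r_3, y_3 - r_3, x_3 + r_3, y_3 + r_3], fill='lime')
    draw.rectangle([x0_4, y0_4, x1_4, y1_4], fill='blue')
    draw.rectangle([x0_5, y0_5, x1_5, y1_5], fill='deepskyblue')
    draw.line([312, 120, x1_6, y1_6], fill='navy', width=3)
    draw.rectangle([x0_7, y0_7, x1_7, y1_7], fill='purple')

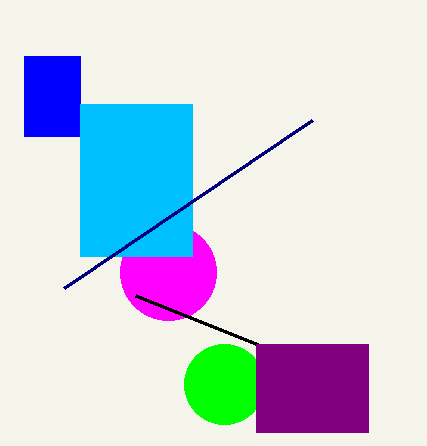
x_1 = 168; y_1 = 272; r_1 = 48; x1_2 = 136; y1_2 = 296; x_3 = 224; y_3 = 384; r_3 = 40; x0_4 = 24; y0_4 = 56; x1_4 = 80; y1_4 = 136; x0_5 = 80; y0_5 = 104; x1_5 = 192; y1_5 = 256; x1_6 = 64; y1_6 = 288; x0_7 = 256; y0_7 = 344; x1_7 = 368; y1_7 = 432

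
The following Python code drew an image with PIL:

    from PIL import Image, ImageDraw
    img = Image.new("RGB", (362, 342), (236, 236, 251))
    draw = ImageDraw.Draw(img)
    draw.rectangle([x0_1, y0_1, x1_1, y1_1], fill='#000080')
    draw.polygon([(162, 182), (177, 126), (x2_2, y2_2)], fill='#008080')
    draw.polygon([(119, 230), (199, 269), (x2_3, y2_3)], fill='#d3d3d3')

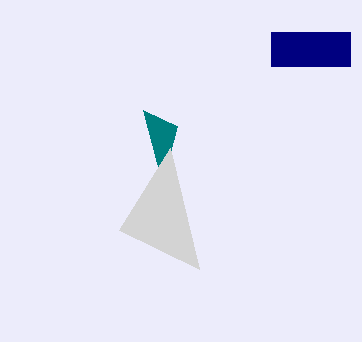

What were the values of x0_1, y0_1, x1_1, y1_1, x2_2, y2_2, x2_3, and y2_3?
x0_1 = 271, y0_1 = 32, x1_1 = 350, y1_1 = 66, x2_2 = 143, y2_2 = 110, x2_3 = 170, y2_3 = 148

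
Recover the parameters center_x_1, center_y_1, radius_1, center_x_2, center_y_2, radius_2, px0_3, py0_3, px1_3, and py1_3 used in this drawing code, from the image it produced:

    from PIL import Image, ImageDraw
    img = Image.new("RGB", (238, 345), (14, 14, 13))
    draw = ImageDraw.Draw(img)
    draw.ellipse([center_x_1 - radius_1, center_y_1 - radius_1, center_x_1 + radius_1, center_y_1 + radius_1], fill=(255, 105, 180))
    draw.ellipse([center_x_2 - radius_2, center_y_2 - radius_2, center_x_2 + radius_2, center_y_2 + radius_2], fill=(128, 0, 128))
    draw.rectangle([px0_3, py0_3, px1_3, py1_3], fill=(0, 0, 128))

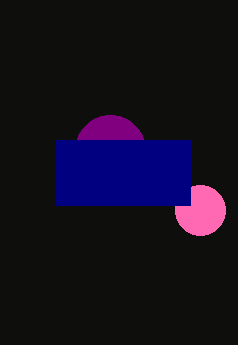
center_x_1 = 200; center_y_1 = 210; radius_1 = 25; center_x_2 = 110; center_y_2 = 150; radius_2 = 35; px0_3 = 55; py0_3 = 140; px1_3 = 190; py1_3 = 205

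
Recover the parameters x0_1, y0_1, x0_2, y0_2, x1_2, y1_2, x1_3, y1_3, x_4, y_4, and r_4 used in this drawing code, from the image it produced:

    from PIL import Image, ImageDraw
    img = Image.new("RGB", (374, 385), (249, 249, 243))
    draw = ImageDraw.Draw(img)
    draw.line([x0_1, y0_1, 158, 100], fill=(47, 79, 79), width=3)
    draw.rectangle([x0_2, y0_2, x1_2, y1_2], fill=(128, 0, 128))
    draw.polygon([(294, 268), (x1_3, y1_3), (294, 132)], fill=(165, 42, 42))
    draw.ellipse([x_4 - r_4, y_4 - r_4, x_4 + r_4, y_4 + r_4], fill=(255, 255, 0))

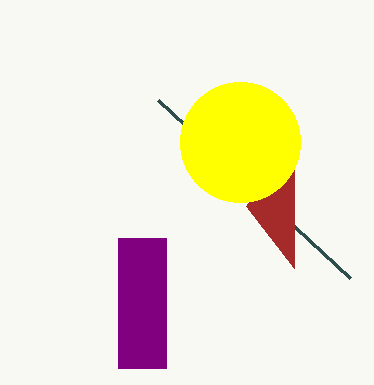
x0_1 = 350; y0_1 = 278; x0_2 = 118; y0_2 = 238; x1_2 = 166; y1_2 = 368; x1_3 = 246; y1_3 = 206; x_4 = 240; y_4 = 142; r_4 = 60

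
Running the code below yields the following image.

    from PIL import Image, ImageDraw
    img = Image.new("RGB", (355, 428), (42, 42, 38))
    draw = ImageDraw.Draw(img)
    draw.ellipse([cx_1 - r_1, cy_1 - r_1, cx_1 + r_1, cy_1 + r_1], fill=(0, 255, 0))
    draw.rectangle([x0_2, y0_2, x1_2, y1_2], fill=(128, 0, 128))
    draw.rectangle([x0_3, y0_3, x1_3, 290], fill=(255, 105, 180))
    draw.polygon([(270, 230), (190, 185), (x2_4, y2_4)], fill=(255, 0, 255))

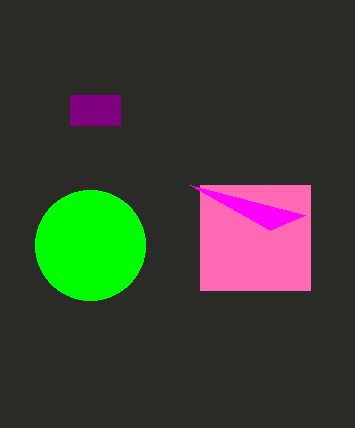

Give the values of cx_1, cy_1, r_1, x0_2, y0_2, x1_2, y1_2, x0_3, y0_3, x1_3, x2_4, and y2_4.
cx_1 = 90; cy_1 = 245; r_1 = 55; x0_2 = 70; y0_2 = 95; x1_2 = 120; y1_2 = 125; x0_3 = 200; y0_3 = 185; x1_3 = 310; x2_4 = 305; y2_4 = 215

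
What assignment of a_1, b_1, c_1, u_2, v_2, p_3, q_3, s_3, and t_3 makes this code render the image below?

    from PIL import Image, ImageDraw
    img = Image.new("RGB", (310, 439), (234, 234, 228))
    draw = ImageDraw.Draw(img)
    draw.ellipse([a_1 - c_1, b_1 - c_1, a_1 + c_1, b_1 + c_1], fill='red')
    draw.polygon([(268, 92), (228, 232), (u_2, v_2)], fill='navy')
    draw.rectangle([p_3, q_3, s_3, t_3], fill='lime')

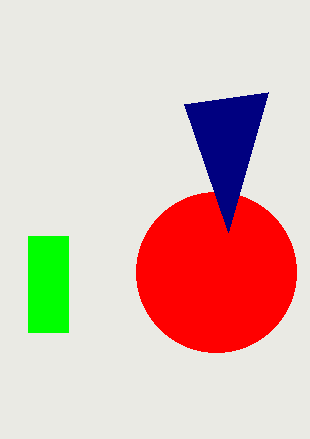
a_1 = 216, b_1 = 272, c_1 = 80, u_2 = 184, v_2 = 104, p_3 = 28, q_3 = 236, s_3 = 68, t_3 = 332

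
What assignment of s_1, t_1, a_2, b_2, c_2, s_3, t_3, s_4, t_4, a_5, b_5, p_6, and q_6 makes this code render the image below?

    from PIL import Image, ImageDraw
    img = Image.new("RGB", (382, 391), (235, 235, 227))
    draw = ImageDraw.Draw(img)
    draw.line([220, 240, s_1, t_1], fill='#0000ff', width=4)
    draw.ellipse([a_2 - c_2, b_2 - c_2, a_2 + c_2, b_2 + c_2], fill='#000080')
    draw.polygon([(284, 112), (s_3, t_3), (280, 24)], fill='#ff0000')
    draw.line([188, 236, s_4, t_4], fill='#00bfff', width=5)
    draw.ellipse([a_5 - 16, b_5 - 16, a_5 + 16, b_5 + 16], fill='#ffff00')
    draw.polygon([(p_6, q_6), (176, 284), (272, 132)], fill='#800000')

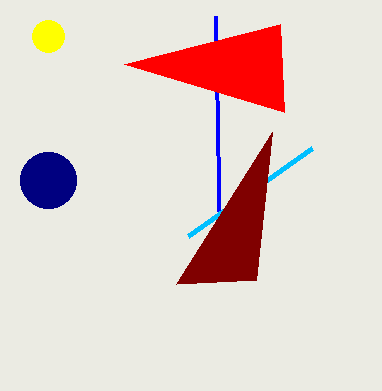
s_1 = 216; t_1 = 16; a_2 = 48; b_2 = 180; c_2 = 28; s_3 = 124; t_3 = 64; s_4 = 312; t_4 = 148; a_5 = 48; b_5 = 36; p_6 = 256; q_6 = 280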